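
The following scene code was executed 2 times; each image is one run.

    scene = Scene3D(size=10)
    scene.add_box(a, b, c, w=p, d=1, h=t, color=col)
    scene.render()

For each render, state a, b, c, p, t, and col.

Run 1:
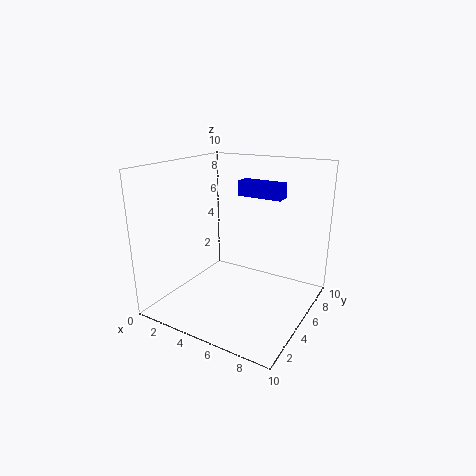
a = 5
b = 5
c = 8
p = 3
t = 1
col = 'blue'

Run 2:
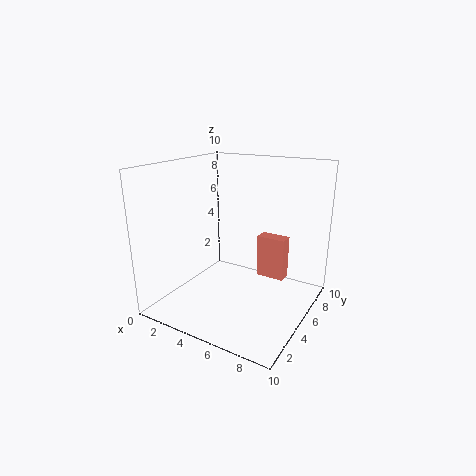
a = 6
b = 6
c = 2
p = 2
t = 3
col = 'salmon'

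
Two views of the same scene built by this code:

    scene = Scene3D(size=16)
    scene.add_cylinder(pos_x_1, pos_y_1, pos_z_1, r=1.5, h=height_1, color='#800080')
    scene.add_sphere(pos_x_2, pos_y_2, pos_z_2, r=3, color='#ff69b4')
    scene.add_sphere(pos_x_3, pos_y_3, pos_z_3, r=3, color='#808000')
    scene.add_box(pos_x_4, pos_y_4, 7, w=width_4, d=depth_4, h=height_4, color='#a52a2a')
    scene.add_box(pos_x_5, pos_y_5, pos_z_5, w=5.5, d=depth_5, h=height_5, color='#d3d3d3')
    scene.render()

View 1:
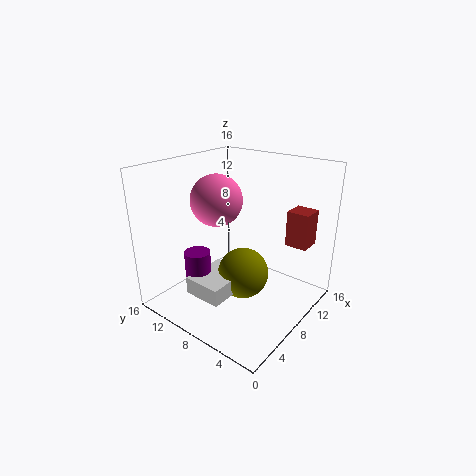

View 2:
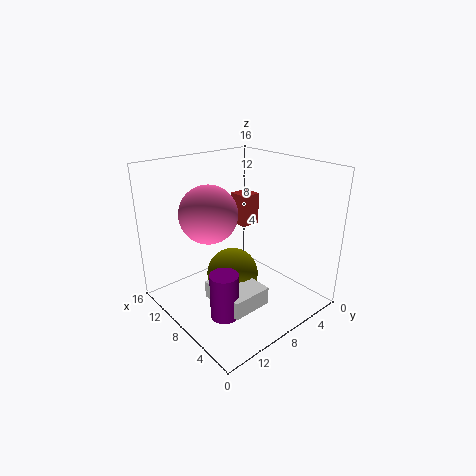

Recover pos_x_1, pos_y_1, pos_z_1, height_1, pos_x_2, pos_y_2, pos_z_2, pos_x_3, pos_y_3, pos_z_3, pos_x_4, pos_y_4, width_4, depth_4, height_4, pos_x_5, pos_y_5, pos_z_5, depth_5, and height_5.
pos_x_1 = 5.5
pos_y_1 = 12
pos_z_1 = 1
height_1 = 5
pos_x_2 = 8.5
pos_y_2 = 11.5
pos_z_2 = 11.5
pos_x_3 = 9
pos_y_3 = 8
pos_z_3 = 3
pos_x_4 = 11.5
pos_y_4 = 1.5
width_4 = 2.5
depth_4 = 2.5
height_4 = 4
pos_x_5 = 3.5
pos_y_5 = 7.5
pos_z_5 = 1.5
depth_5 = 4.5
height_5 = 2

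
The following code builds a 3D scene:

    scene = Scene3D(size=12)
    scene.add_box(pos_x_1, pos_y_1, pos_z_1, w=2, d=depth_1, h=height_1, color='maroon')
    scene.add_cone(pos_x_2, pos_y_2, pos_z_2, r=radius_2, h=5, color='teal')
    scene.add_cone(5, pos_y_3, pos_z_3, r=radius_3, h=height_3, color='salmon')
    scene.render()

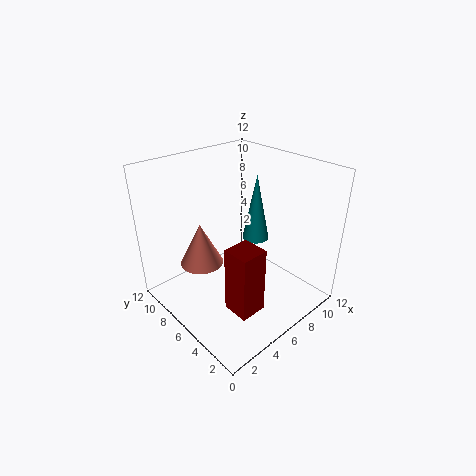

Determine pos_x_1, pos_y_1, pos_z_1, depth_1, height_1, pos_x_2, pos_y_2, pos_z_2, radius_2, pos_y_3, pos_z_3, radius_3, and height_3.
pos_x_1 = 2, pos_y_1 = 1, pos_z_1 = 3, depth_1 = 2, height_1 = 5, pos_x_2 = 6, pos_y_2 = 4, pos_z_2 = 7, radius_2 = 1, pos_y_3 = 10, pos_z_3 = 2, radius_3 = 2, height_3 = 4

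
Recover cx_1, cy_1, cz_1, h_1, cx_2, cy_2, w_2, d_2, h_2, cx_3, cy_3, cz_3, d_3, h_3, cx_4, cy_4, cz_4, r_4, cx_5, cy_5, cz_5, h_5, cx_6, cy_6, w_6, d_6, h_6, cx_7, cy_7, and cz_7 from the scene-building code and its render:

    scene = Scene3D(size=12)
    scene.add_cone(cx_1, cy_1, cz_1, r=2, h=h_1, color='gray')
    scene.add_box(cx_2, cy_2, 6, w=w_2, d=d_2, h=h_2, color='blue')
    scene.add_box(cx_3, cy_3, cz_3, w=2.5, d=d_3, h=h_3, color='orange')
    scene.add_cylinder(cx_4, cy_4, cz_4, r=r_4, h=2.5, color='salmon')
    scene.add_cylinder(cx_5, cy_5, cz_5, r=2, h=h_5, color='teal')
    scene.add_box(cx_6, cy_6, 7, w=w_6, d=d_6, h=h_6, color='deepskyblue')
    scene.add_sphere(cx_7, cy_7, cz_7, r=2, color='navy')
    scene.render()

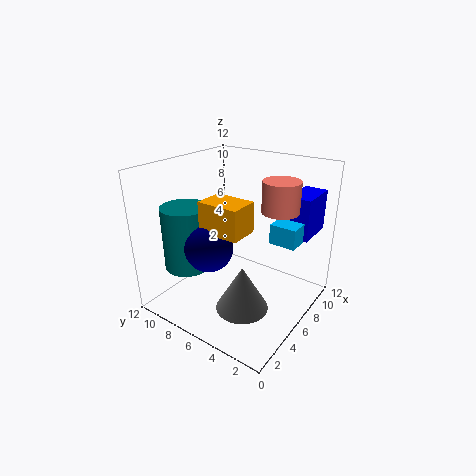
cx_1 = 3
cy_1 = 3.5
cz_1 = 2
h_1 = 3.5
cx_2 = 8.5
cy_2 = 1
w_2 = 3.5
d_2 = 2
h_2 = 3.5
cx_3 = 3.5
cy_3 = 4.5
cz_3 = 7
d_3 = 3.5
h_3 = 2.5
cx_4 = 7.5
cy_4 = 3
cz_4 = 8.5
r_4 = 1.5
cx_5 = 4
cy_5 = 10
cz_5 = 3
h_5 = 5.5
cx_6 = 5
cy_6 = 0.5
w_6 = 1.5
d_6 = 2
h_6 = 1.5
cx_7 = 4
cy_7 = 7.5
cz_7 = 5.5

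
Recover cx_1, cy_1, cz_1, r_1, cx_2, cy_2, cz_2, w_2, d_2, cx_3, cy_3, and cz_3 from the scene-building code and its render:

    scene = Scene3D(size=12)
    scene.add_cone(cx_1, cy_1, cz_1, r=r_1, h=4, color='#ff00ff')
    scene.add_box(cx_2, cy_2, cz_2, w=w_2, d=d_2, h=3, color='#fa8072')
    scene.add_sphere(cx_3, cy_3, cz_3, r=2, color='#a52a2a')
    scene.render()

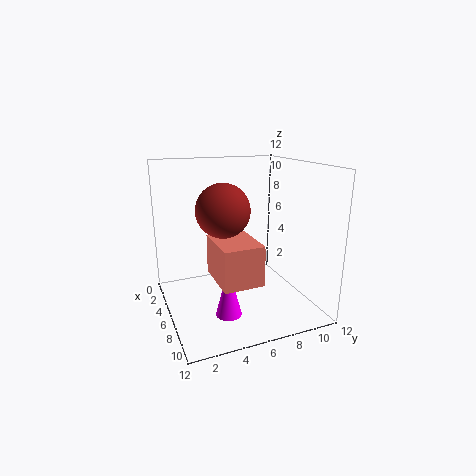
cx_1 = 9, cy_1 = 4, cz_1 = 1, r_1 = 1, cx_2 = 7, cy_2 = 3, cz_2 = 4, w_2 = 4, d_2 = 3, cx_3 = 8, cy_3 = 4, cz_3 = 9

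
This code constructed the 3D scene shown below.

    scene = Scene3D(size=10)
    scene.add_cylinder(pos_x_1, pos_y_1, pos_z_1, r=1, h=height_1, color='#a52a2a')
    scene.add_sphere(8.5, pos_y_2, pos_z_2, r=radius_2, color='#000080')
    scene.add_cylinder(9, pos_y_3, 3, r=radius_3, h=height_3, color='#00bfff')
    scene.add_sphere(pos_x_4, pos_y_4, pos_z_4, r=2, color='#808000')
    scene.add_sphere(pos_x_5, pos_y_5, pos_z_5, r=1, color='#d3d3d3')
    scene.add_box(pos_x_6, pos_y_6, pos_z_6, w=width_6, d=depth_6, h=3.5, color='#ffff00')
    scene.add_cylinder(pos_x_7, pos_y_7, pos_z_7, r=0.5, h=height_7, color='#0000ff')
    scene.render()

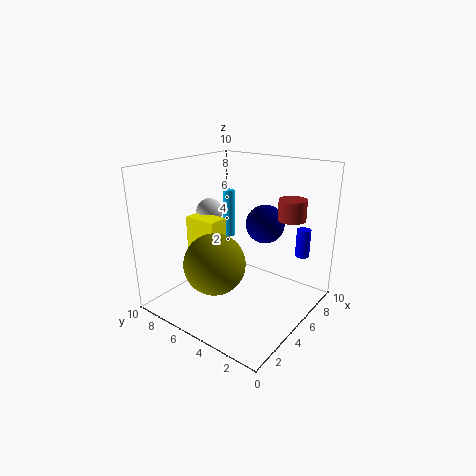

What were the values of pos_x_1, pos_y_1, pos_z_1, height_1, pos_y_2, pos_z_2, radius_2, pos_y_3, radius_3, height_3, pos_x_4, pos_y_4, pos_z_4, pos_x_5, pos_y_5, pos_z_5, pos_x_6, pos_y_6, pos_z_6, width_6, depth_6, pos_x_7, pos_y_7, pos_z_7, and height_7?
pos_x_1 = 8
pos_y_1 = 2.5
pos_z_1 = 6
height_1 = 1.5
pos_y_2 = 5
pos_z_2 = 5
radius_2 = 1.5
pos_y_3 = 9
radius_3 = 0.5
height_3 = 4
pos_x_4 = 2.5
pos_y_4 = 5
pos_z_4 = 4
pos_x_5 = 6
pos_y_5 = 8.5
pos_z_5 = 6
pos_x_6 = 4
pos_y_6 = 6.5
pos_z_6 = 2.5
width_6 = 1.5
depth_6 = 2.5
pos_x_7 = 8
pos_y_7 = 1.5
pos_z_7 = 3.5
height_7 = 2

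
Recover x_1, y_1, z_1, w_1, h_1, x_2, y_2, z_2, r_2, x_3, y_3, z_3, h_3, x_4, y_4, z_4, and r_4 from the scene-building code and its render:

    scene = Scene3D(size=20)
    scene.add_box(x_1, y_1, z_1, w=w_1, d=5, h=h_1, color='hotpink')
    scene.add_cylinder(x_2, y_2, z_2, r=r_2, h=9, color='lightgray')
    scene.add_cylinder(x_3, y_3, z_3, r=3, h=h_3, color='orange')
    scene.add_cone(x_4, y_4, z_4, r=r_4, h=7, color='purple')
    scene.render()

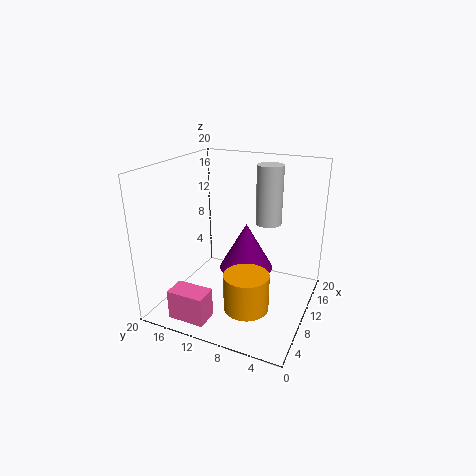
x_1 = 1; y_1 = 11; z_1 = 1; w_1 = 3; h_1 = 4; x_2 = 17; y_2 = 8; z_2 = 10; r_2 = 2; x_3 = 6; y_3 = 7; z_3 = 2; h_3 = 5; x_4 = 13; y_4 = 10; z_4 = 4; r_4 = 4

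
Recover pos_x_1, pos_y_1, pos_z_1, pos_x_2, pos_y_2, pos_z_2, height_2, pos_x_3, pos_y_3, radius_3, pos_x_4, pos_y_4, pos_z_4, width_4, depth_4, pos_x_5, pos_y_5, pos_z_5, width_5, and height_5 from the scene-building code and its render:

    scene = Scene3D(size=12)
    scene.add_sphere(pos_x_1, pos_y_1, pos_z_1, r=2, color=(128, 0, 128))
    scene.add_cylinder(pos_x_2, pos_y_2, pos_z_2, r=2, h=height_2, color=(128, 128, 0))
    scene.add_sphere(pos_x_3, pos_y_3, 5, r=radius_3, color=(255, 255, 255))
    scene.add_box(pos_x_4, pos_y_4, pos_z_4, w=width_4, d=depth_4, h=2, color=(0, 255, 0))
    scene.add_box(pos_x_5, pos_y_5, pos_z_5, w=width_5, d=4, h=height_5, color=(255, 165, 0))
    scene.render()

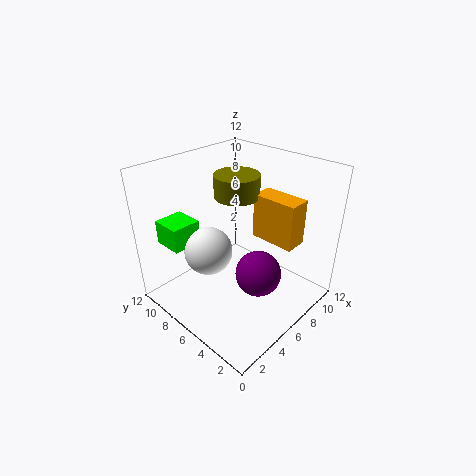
pos_x_1 = 7
pos_y_1 = 4.5
pos_z_1 = 2.5
pos_x_2 = 8
pos_y_2 = 8
pos_z_2 = 8.5
height_2 = 2
pos_x_3 = 4
pos_y_3 = 7.5
radius_3 = 2
pos_x_4 = 1.5
pos_y_4 = 8.5
pos_z_4 = 5.5
width_4 = 2.5
depth_4 = 2.5
pos_x_5 = 8.5
pos_y_5 = 2.5
pos_z_5 = 5
width_5 = 2
height_5 = 4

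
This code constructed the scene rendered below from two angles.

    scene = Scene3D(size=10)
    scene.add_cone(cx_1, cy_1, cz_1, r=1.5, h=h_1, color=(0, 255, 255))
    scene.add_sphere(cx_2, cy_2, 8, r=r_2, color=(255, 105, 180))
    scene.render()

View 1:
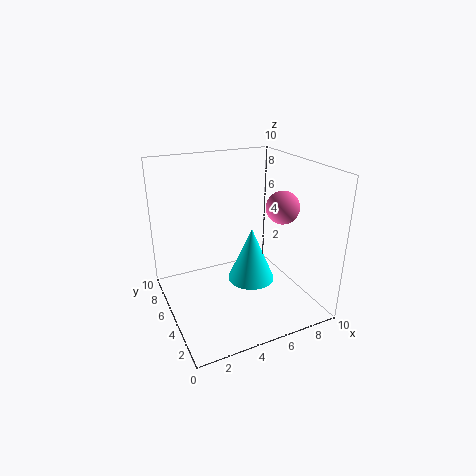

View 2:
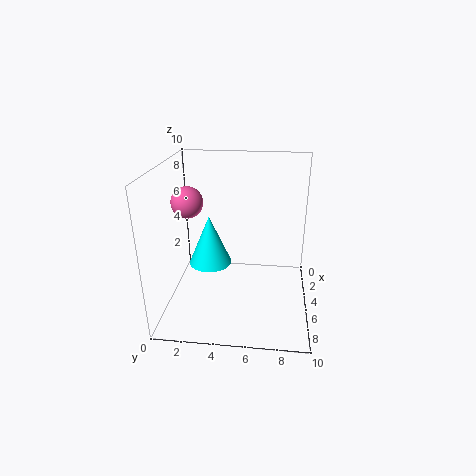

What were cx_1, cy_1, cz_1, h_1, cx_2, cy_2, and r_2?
cx_1 = 5
cy_1 = 3
cz_1 = 3
h_1 = 3.5
cx_2 = 6.5
cy_2 = 2
r_2 = 1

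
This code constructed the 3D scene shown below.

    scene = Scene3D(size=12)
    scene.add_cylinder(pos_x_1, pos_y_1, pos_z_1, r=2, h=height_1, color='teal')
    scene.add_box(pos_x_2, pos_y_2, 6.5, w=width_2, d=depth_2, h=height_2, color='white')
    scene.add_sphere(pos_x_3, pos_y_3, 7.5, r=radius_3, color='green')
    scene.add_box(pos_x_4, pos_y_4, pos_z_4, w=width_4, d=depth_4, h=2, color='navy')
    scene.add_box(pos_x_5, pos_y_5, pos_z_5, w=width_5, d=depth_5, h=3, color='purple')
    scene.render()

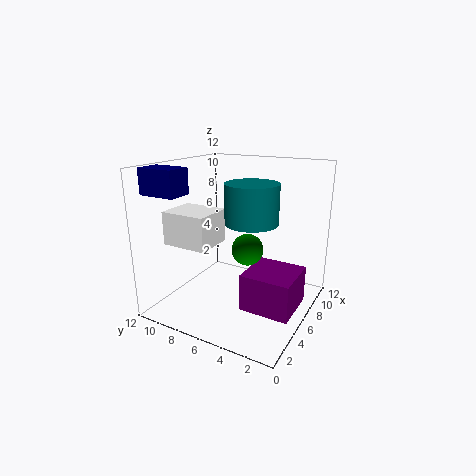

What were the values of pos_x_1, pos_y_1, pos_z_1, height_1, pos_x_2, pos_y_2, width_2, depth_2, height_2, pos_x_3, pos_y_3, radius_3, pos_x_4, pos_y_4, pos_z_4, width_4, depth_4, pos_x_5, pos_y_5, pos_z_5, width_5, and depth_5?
pos_x_1 = 4.5
pos_y_1 = 4
pos_z_1 = 8
height_1 = 3
pos_x_2 = 1
pos_y_2 = 6
width_2 = 3
depth_2 = 3.5
height_2 = 2.5
pos_x_3 = 1
pos_y_3 = 2.5
radius_3 = 1
pos_x_4 = 1
pos_y_4 = 8.5
pos_z_4 = 10
width_4 = 2
depth_4 = 3
pos_x_5 = 3.5
pos_y_5 = 0.5
pos_z_5 = 1
width_5 = 4
depth_5 = 4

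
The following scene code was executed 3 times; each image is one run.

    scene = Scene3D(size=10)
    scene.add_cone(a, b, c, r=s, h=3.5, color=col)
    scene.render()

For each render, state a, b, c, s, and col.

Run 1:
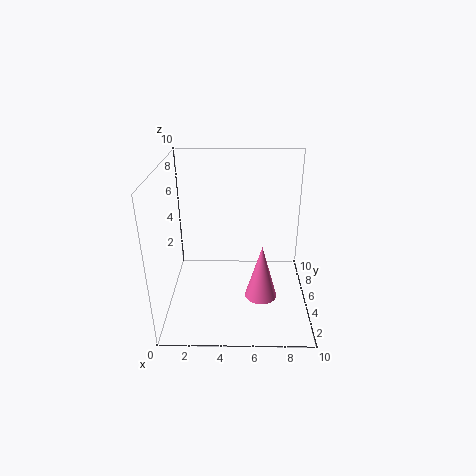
a = 6.5, b = 2, c = 2.5, s = 1, col = 'hotpink'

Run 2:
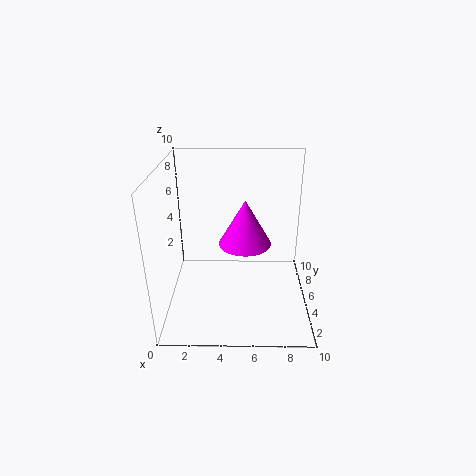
a = 5.5, b = 7, c = 3.5, s = 2, col = 'magenta'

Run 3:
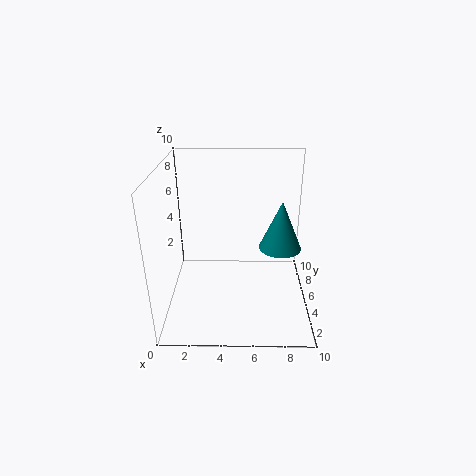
a = 8, b = 5.5, c = 4, s = 1.5, col = 'teal'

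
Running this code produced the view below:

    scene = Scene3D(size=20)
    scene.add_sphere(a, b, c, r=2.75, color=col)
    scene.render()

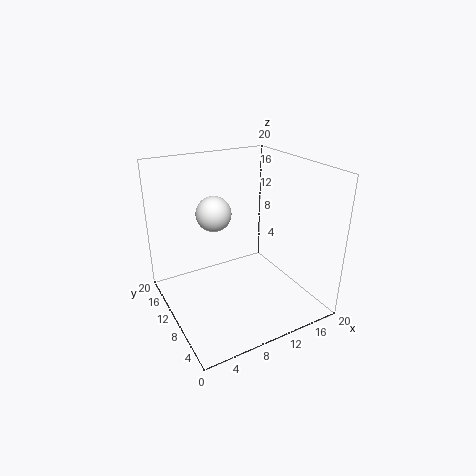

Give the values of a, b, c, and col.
a = 9.5; b = 16.75; c = 11.25; col = 'white'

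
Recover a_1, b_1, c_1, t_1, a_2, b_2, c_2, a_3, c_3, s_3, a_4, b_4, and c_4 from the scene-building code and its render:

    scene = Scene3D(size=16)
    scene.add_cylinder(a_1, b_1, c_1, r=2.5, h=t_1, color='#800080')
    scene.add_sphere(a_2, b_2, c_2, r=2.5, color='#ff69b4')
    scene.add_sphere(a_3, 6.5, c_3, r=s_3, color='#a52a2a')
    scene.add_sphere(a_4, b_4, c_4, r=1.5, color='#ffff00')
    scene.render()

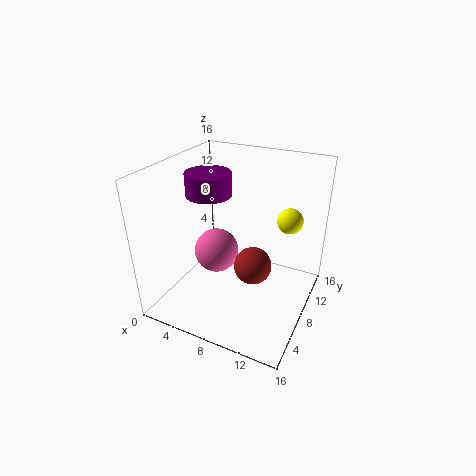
a_1 = 4.5; b_1 = 8; c_1 = 12.5; t_1 = 2.5; a_2 = 5.5; b_2 = 7.5; c_2 = 6; a_3 = 10.5; c_3 = 6; s_3 = 2; a_4 = 12.5; b_4 = 12.5; c_4 = 9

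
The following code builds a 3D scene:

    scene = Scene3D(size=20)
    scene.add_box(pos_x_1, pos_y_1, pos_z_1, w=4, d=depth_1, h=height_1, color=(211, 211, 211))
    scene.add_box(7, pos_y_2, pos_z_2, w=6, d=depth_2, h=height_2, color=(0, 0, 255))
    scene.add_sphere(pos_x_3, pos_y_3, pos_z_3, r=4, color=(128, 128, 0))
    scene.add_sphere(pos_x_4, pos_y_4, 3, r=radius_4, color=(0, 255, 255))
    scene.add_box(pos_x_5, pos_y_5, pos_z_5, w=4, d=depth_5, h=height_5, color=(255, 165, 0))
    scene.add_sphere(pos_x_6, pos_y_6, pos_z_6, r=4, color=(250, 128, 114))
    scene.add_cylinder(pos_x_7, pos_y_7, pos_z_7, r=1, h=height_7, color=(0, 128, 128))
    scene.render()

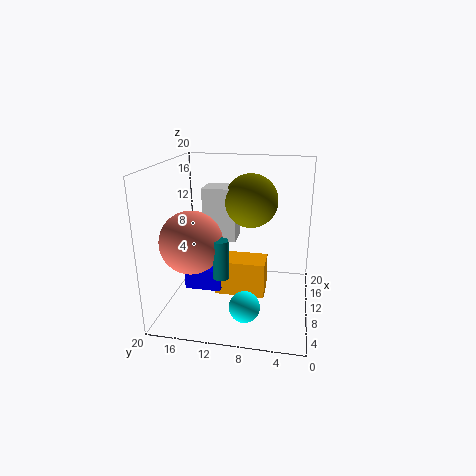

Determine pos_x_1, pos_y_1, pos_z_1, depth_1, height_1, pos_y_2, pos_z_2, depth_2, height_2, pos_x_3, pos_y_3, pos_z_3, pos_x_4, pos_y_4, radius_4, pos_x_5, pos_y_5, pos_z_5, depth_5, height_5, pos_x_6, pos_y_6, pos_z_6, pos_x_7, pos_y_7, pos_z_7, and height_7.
pos_x_1 = 13, pos_y_1 = 11, pos_z_1 = 8, depth_1 = 5, height_1 = 8, pos_y_2 = 12, pos_z_2 = 3, depth_2 = 5, height_2 = 3, pos_x_3 = 15, pos_y_3 = 9, pos_z_3 = 14, pos_x_4 = 4, pos_y_4 = 8, radius_4 = 2, pos_x_5 = 8, pos_y_5 = 6, pos_z_5 = 2, depth_5 = 7, height_5 = 5, pos_x_6 = 5, pos_y_6 = 15, pos_z_6 = 11, pos_x_7 = 4, pos_y_7 = 11, pos_z_7 = 7, height_7 = 5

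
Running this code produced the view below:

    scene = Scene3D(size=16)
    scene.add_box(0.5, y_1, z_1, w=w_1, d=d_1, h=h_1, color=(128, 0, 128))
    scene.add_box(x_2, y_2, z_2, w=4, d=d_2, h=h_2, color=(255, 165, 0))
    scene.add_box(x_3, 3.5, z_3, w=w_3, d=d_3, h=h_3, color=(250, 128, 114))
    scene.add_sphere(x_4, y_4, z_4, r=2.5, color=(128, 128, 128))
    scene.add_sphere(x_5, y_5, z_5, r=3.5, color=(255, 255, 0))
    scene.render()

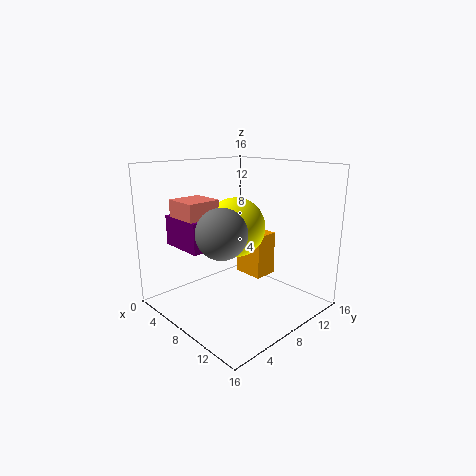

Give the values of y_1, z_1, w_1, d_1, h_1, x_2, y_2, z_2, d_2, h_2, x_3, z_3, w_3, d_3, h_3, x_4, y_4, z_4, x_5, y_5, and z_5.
y_1 = 3.5; z_1 = 6.5; w_1 = 5.5; d_1 = 5.5; h_1 = 3.5; x_2 = 3.5; y_2 = 12; z_2 = 1.5; d_2 = 3; h_2 = 5.5; x_3 = 1.5; z_3 = 8.5; w_3 = 4; d_3 = 4; h_3 = 3.5; x_4 = 10.5; y_4 = 3.5; z_4 = 10; x_5 = 6; y_5 = 9.5; z_5 = 8.5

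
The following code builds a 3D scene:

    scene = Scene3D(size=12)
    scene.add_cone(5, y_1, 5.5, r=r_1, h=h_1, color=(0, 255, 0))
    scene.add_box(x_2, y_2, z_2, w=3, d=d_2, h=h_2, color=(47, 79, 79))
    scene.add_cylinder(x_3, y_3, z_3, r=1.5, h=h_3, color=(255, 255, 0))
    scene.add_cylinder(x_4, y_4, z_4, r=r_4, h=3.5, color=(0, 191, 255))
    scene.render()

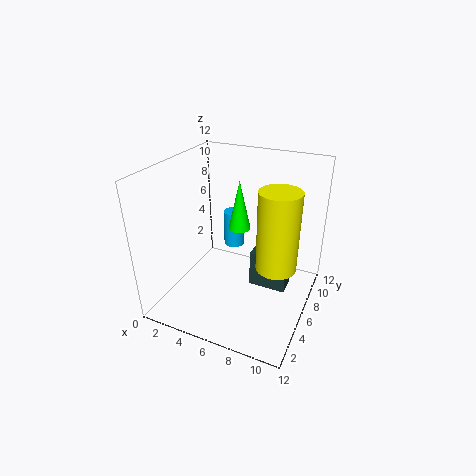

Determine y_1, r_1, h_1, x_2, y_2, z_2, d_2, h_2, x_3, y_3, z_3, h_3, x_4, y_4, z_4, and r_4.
y_1 = 8.5, r_1 = 1, h_1 = 4.5, x_2 = 7.5, y_2 = 5, z_2 = 2.5, d_2 = 1.5, h_2 = 3, x_3 = 10, y_3 = 4, z_3 = 5.5, h_3 = 6, x_4 = 3.5, y_4 = 10.5, z_4 = 2.5, r_4 = 1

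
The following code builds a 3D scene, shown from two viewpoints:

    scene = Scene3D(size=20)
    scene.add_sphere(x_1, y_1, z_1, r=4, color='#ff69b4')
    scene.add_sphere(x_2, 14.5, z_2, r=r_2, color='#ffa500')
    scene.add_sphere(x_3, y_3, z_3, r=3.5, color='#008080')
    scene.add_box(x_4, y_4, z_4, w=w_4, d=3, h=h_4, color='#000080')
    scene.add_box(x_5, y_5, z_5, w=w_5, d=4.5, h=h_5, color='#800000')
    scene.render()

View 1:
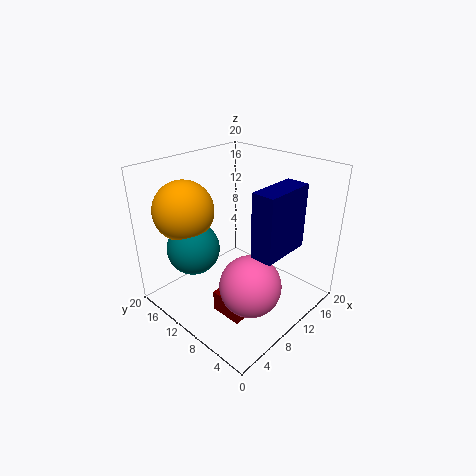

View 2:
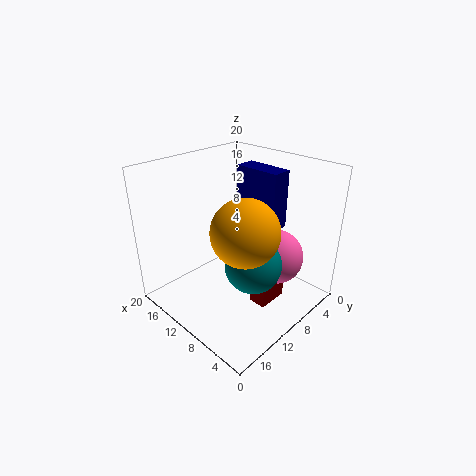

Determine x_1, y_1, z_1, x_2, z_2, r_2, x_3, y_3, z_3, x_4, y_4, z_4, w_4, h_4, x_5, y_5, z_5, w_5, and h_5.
x_1 = 7
y_1 = 5
z_1 = 6
x_2 = 4.5
z_2 = 14.5
r_2 = 4
x_3 = 4.5
y_3 = 13
z_3 = 9.5
x_4 = 7.5
y_4 = 2.5
z_4 = 10
w_4 = 7
h_4 = 8.5
x_5 = 5
y_5 = 5.5
z_5 = 0.5
w_5 = 2.5
h_5 = 3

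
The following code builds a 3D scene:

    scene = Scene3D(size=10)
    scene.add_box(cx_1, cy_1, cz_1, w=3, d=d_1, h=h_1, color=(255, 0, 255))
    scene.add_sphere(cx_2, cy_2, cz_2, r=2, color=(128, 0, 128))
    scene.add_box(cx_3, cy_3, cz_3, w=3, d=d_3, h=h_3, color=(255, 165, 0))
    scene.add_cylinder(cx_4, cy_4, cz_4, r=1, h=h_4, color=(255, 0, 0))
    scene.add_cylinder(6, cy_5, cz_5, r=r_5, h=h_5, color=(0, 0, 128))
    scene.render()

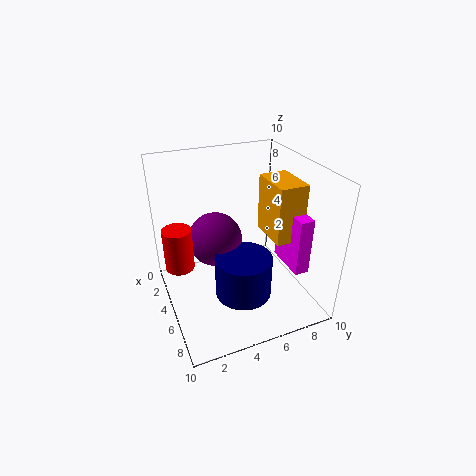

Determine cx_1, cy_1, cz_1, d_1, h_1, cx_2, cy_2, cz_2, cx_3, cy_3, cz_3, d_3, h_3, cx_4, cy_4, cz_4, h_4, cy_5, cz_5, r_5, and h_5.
cx_1 = 5; cy_1 = 8; cz_1 = 3; d_1 = 1; h_1 = 4; cx_2 = 3; cy_2 = 4; cz_2 = 4; cx_3 = 4; cy_3 = 7; cz_3 = 5; d_3 = 2; h_3 = 4; cx_4 = 4; cy_4 = 1; cz_4 = 3; h_4 = 3; cy_5 = 5; cz_5 = 1; r_5 = 2; h_5 = 3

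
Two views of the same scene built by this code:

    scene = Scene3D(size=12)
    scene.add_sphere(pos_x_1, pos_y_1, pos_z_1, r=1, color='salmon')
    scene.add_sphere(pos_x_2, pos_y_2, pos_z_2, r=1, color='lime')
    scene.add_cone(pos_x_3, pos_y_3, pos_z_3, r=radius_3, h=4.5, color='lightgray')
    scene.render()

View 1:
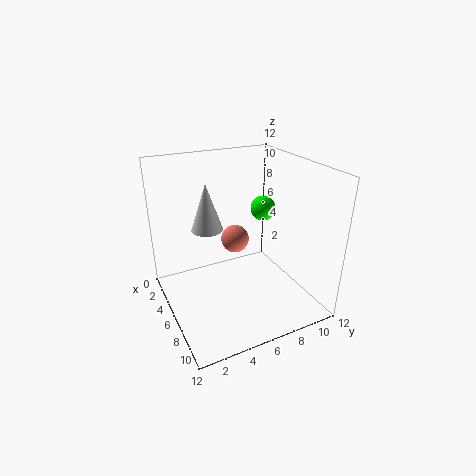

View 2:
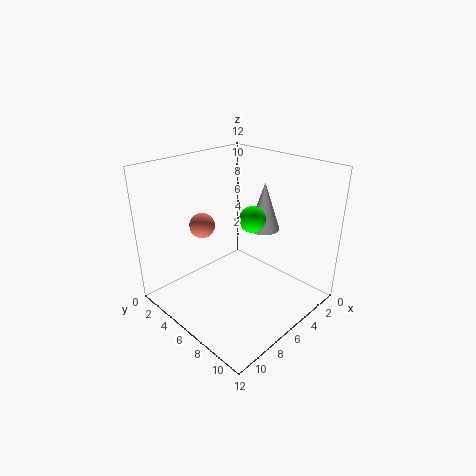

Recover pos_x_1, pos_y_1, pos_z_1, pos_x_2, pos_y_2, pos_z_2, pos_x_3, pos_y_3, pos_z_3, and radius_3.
pos_x_1 = 8.5, pos_y_1 = 4.5, pos_z_1 = 7.5, pos_x_2 = 6.5, pos_y_2 = 8, pos_z_2 = 8.5, pos_x_3 = 1.5, pos_y_3 = 5, pos_z_3 = 5, radius_3 = 1.5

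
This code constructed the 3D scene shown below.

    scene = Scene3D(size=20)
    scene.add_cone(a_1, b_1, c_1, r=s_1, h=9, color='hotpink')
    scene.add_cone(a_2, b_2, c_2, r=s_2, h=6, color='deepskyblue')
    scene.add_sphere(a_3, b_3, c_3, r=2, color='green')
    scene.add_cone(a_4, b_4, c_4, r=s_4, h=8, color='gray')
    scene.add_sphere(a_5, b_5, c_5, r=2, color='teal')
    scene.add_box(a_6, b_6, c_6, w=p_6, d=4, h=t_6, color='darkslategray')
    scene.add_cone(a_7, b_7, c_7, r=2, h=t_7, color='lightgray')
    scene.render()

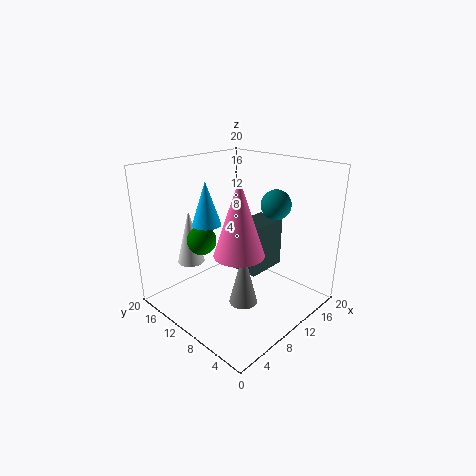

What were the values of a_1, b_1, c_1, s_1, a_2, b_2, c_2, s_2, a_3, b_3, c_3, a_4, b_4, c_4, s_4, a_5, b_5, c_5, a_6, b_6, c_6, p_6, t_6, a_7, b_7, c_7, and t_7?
a_1 = 5; b_1 = 5; c_1 = 11; s_1 = 3; a_2 = 7; b_2 = 13; c_2 = 12; s_2 = 2; a_3 = 6; b_3 = 13; c_3 = 10; a_4 = 9; b_4 = 8; c_4 = 1; s_4 = 2; a_5 = 13; b_5 = 6; c_5 = 15; a_6 = 10; b_6 = 7; c_6 = 5; p_6 = 6; t_6 = 7; a_7 = 7; b_7 = 17; c_7 = 5; t_7 = 8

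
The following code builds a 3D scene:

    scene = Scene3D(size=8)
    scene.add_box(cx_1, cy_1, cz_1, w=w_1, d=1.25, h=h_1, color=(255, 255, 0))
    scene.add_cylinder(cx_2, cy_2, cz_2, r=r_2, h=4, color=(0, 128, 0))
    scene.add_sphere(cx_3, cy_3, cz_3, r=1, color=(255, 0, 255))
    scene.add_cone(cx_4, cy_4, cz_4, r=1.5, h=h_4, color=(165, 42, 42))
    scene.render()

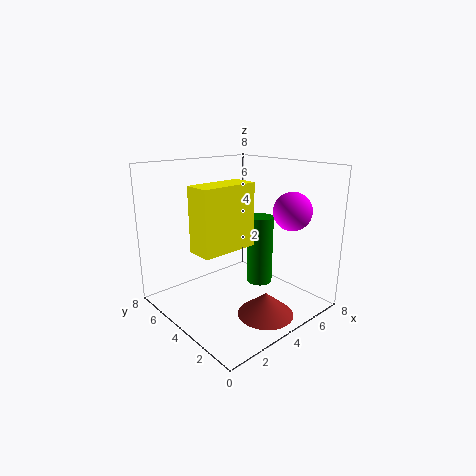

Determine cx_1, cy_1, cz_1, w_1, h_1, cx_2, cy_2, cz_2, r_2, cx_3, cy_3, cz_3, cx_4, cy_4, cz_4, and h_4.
cx_1 = 0.25; cy_1 = 1.75; cz_1 = 4.5; w_1 = 2.75; h_1 = 3; cx_2 = 5.5; cy_2 = 3.75; cz_2 = 1; r_2 = 0.75; cx_3 = 5.5; cy_3 = 1.5; cz_3 = 5.75; cx_4 = 4; cy_4 = 1.75; cz_4 = 0.25; h_4 = 1.25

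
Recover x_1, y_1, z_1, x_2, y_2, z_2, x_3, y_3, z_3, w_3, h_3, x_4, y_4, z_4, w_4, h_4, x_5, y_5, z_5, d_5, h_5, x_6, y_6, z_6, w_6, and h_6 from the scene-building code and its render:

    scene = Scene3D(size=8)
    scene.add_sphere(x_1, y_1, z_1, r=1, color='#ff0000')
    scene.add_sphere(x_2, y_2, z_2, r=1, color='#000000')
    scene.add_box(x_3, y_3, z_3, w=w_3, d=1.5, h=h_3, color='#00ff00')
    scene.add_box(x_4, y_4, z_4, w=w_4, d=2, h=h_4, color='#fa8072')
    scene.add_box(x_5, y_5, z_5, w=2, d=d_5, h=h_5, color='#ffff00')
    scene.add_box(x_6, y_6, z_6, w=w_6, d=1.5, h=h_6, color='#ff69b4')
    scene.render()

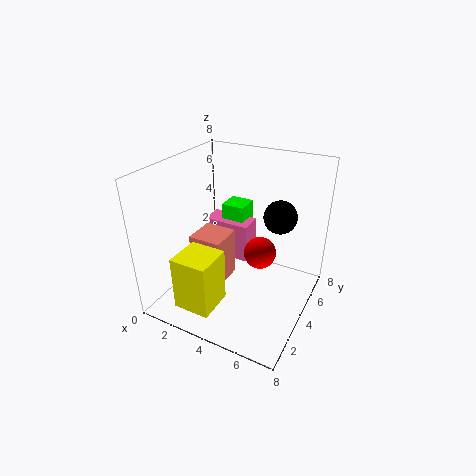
x_1 = 4.5, y_1 = 6, z_1 = 2, x_2 = 5.5, y_2 = 6.5, z_2 = 4.5, x_3 = 1.5, y_3 = 6.5, z_3 = 3, w_3 = 1.5, h_3 = 1.5, x_4 = 1, y_4 = 3.5, z_4 = 0.5, w_4 = 2, h_4 = 3, x_5 = 2, y_5 = 0.5, z_5 = 1, d_5 = 2, h_5 = 3, x_6 = 0.5, y_6 = 6, z_6 = 1, w_6 = 3, h_6 = 2.5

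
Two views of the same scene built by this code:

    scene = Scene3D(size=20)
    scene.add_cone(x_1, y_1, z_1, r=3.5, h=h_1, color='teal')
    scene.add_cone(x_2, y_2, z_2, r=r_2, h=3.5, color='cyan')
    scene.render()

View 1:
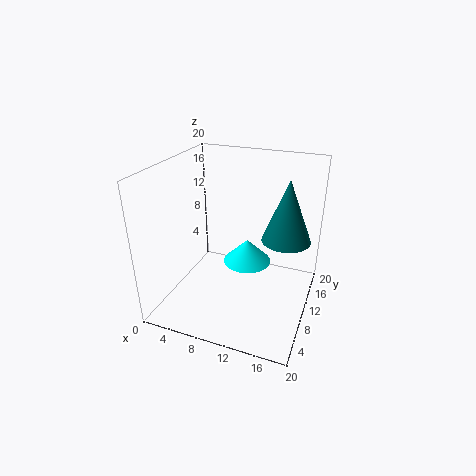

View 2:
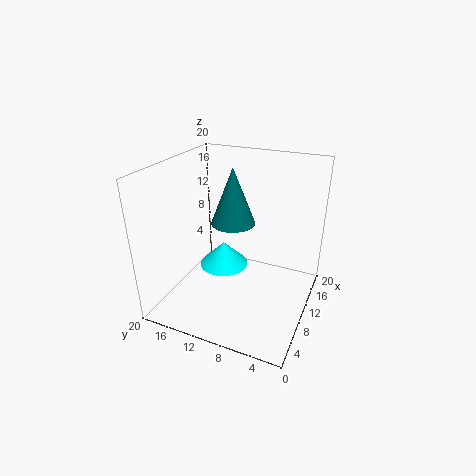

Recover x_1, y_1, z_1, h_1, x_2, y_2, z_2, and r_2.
x_1 = 16
y_1 = 13.5
z_1 = 9
h_1 = 9
x_2 = 10.5
y_2 = 12.5
z_2 = 5
r_2 = 3.5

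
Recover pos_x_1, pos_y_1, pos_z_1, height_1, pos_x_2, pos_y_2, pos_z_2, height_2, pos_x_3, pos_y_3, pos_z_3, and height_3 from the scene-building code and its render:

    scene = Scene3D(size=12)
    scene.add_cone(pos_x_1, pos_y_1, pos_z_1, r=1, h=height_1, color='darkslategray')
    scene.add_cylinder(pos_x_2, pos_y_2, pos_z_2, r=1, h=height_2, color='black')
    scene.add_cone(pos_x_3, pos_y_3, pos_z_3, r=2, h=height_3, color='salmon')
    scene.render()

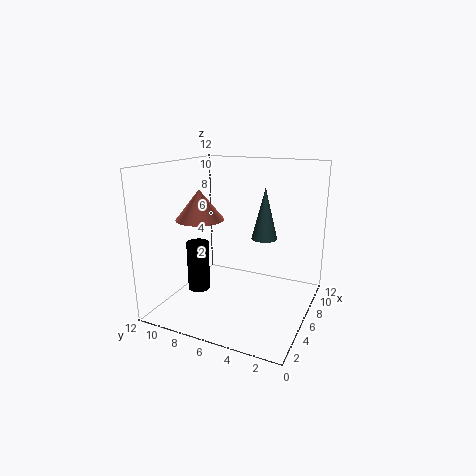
pos_x_1 = 5.5, pos_y_1 = 3.5, pos_z_1 = 6.5, height_1 = 4, pos_x_2 = 6, pos_y_2 = 10, pos_z_2 = 0.5, height_2 = 4.5, pos_x_3 = 5, pos_y_3 = 9, pos_z_3 = 7.5, height_3 = 2.5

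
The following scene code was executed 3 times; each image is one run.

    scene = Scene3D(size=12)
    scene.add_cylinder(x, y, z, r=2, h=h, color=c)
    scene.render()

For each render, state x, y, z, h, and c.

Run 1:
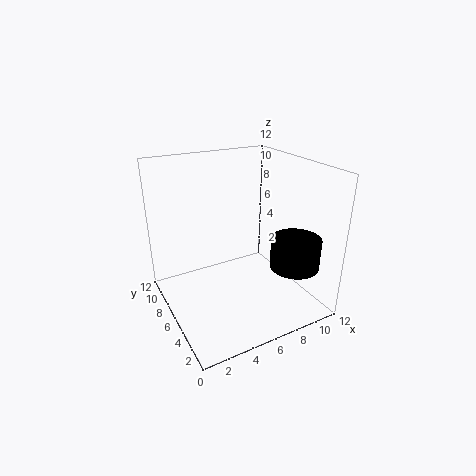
x = 9.5; y = 2.75; z = 4; h = 2.5; c = 'black'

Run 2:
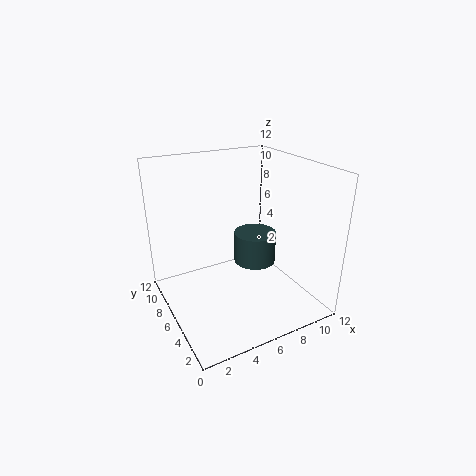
x = 9.25; y = 8.5; z = 1.75; h = 3; c = 'darkslategray'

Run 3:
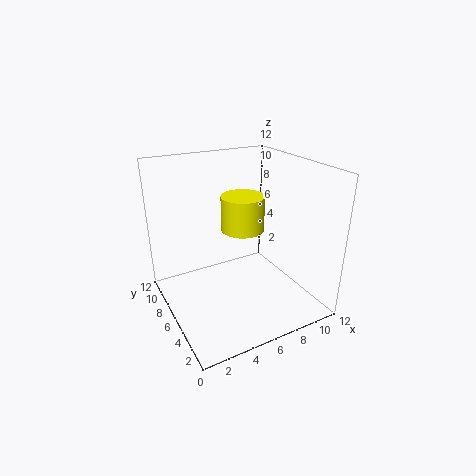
x = 8; y = 8.75; z = 5.25; h = 3.25; c = 'yellow'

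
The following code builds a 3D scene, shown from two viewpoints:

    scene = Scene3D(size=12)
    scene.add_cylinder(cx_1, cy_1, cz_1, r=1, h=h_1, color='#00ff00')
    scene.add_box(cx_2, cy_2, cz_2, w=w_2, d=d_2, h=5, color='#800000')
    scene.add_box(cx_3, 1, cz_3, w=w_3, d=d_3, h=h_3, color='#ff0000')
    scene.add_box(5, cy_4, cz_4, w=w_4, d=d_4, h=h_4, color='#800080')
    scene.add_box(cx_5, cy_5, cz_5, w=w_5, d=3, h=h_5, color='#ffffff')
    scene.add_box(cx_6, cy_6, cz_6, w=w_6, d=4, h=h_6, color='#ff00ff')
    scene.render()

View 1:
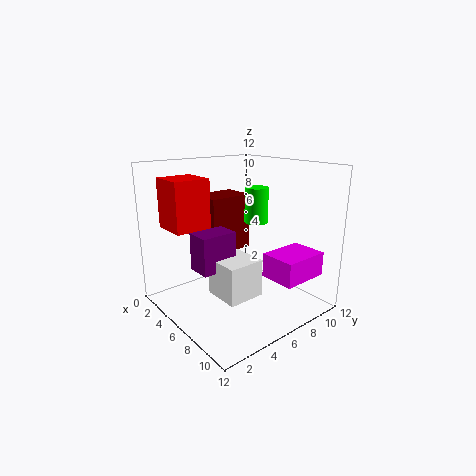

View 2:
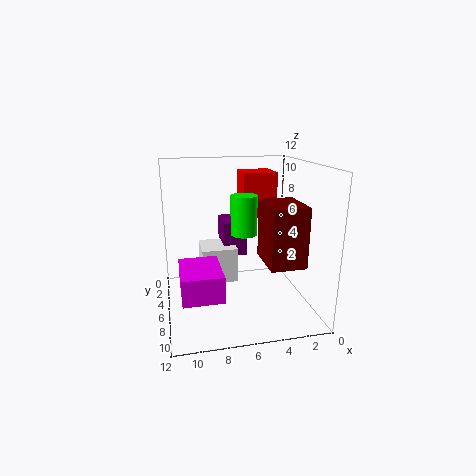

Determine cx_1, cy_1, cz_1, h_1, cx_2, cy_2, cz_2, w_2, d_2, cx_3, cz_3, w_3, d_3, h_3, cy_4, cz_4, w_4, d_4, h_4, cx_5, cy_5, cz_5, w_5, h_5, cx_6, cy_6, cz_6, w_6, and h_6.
cx_1 = 6, cy_1 = 8, cz_1 = 7, h_1 = 3, cx_2 = 1, cy_2 = 5, cz_2 = 4, w_2 = 3, d_2 = 4, cx_3 = 2, cz_3 = 7, w_3 = 3, d_3 = 3, h_3 = 4, cy_4 = 2, cz_4 = 4, w_4 = 2, d_4 = 3, h_4 = 3, cx_5 = 6, cy_5 = 3, cz_5 = 2, w_5 = 3, h_5 = 3, cx_6 = 8, cy_6 = 7, cz_6 = 3, w_6 = 3, h_6 = 2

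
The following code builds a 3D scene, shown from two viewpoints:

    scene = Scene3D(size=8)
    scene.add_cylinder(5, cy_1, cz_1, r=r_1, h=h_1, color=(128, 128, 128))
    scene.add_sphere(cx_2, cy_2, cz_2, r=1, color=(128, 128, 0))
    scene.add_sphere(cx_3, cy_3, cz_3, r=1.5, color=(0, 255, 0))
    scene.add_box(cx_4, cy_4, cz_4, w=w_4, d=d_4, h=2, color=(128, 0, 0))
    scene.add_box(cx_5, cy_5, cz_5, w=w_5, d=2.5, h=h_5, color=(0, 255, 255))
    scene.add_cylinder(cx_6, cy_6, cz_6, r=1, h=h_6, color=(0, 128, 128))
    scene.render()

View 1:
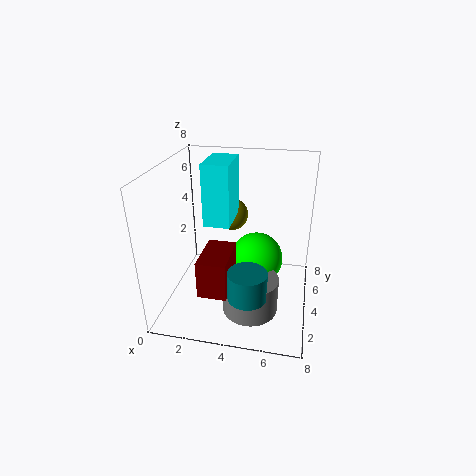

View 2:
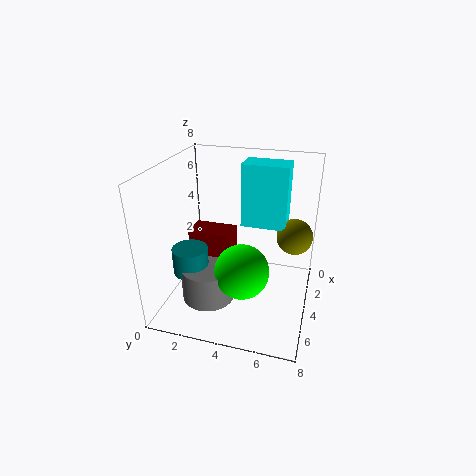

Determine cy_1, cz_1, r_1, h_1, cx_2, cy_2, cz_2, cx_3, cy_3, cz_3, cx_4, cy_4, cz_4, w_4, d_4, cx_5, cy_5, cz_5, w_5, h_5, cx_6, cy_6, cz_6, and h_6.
cy_1 = 2.5
cz_1 = 0.5
r_1 = 1.5
h_1 = 2
cx_2 = 3
cy_2 = 7
cz_2 = 4
cx_3 = 5
cy_3 = 4.5
cz_3 = 2.5
cx_4 = 2.5
cy_4 = 1
cz_4 = 2
w_4 = 1.5
d_4 = 2.5
cx_5 = 2
cy_5 = 4
cz_5 = 4.5
w_5 = 1.5
h_5 = 3.5
cx_6 = 5
cy_6 = 1.5
cz_6 = 2
h_6 = 1.5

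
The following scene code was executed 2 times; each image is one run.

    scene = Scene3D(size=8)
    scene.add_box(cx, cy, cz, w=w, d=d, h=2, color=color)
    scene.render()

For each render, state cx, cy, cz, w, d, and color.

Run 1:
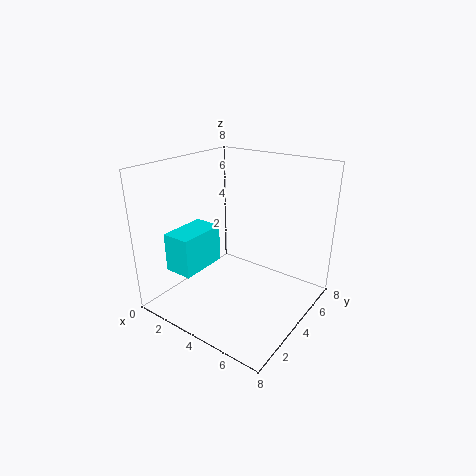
cx = 2, cy = 0.5, cz = 3, w = 1.5, d = 2.5, color = 'cyan'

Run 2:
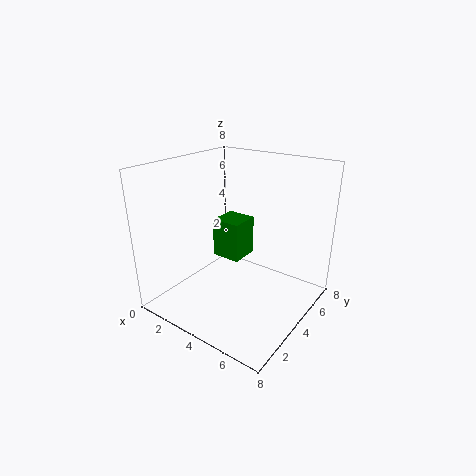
cx = 3.5, cy = 2.5, cz = 3.5, w = 1.5, d = 1.5, color = 'green'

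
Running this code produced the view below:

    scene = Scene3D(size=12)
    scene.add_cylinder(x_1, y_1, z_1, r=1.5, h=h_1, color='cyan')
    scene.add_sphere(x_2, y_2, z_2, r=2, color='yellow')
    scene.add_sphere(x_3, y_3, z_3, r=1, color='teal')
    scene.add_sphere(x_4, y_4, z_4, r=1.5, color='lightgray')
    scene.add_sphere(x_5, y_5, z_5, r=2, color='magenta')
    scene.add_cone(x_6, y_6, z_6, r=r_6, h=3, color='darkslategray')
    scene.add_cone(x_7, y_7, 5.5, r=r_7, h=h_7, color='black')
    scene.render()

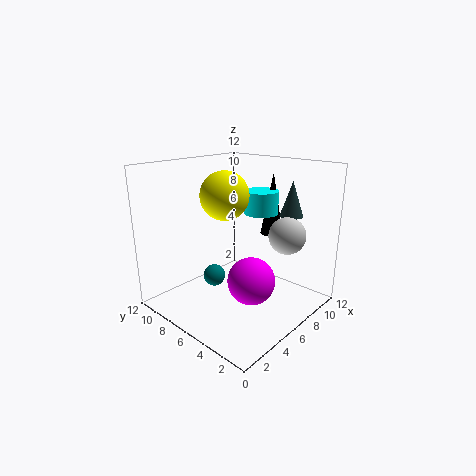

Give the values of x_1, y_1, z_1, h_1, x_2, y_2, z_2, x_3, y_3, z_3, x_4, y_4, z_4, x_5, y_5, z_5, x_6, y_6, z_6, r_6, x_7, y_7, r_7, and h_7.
x_1 = 9, y_1 = 6, z_1 = 7.5, h_1 = 2, x_2 = 5.5, y_2 = 7, z_2 = 9.5, x_3 = 6, y_3 = 9, z_3 = 1.5, x_4 = 8, y_4 = 2.5, z_4 = 6.5, x_5 = 6, y_5 = 4.5, z_5 = 2.5, x_6 = 10, y_6 = 3.5, z_6 = 7.5, r_6 = 1, x_7 = 10, y_7 = 5.5, r_7 = 1, h_7 = 5.5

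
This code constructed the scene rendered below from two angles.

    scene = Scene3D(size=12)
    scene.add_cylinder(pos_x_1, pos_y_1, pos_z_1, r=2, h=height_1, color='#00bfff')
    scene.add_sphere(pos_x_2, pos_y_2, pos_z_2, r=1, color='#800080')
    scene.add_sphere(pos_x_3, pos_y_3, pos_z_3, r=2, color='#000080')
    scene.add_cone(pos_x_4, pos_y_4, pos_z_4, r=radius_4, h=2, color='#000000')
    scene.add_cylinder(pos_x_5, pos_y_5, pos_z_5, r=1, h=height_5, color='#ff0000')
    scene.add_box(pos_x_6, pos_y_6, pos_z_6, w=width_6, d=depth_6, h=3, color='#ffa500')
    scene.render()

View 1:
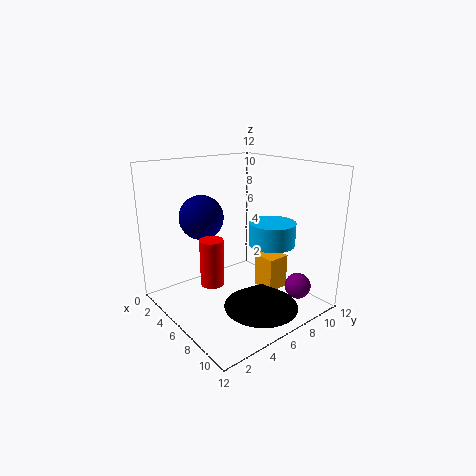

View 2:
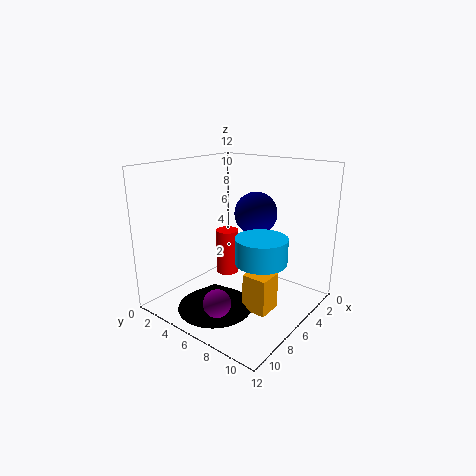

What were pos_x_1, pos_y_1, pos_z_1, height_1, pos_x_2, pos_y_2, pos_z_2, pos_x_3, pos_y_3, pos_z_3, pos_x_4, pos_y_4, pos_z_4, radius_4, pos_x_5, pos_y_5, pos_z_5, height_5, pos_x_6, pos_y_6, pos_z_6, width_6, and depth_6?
pos_x_1 = 7; pos_y_1 = 9; pos_z_1 = 5; height_1 = 2; pos_x_2 = 11; pos_y_2 = 8; pos_z_2 = 3; pos_x_3 = 2; pos_y_3 = 5; pos_z_3 = 7; pos_x_4 = 9; pos_y_4 = 6; pos_z_4 = 1; radius_4 = 3; pos_x_5 = 5; pos_y_5 = 4; pos_z_5 = 2; height_5 = 4; pos_x_6 = 6; pos_y_6 = 8; pos_z_6 = 1; width_6 = 2; depth_6 = 2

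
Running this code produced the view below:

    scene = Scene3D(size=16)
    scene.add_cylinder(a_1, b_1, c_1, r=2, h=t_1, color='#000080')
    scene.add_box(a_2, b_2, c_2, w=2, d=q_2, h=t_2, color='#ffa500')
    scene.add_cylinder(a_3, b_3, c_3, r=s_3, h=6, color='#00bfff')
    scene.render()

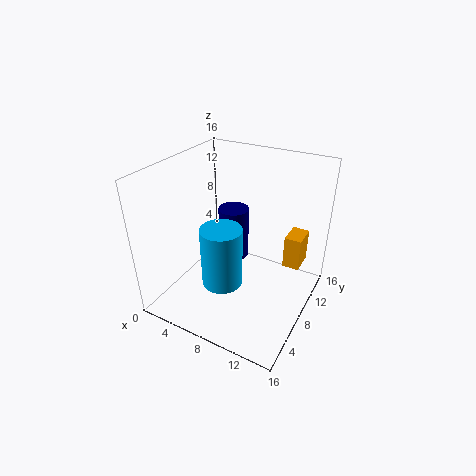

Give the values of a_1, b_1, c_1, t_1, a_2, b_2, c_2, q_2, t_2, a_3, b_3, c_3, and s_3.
a_1 = 4, b_1 = 14, c_1 = 1, t_1 = 7, a_2 = 12, b_2 = 12, c_2 = 3, q_2 = 3, t_2 = 4, a_3 = 9, b_3 = 3, c_3 = 6, s_3 = 2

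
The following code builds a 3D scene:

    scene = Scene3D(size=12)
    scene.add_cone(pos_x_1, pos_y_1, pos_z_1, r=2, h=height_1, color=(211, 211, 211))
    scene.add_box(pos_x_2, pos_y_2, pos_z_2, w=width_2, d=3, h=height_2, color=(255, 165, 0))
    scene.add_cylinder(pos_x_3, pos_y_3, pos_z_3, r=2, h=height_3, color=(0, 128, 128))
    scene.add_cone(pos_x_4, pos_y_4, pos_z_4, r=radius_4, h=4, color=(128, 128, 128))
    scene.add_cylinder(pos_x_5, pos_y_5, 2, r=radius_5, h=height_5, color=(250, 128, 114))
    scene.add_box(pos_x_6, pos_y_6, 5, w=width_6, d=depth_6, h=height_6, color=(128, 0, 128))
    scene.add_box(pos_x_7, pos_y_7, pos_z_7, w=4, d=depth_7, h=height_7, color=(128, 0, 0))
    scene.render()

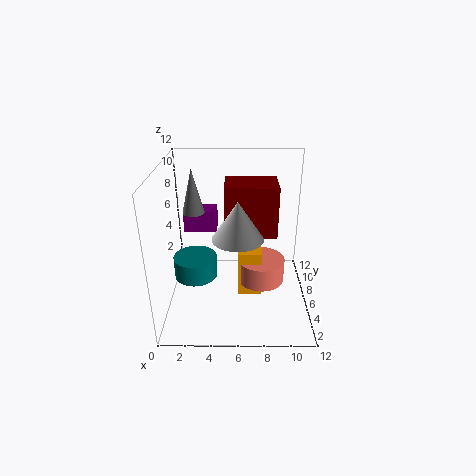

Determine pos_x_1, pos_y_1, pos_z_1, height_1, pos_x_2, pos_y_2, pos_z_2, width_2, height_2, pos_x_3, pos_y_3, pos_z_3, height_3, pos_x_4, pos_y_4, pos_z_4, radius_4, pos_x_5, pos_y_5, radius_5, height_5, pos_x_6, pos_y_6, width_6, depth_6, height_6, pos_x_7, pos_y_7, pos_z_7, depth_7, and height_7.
pos_x_1 = 6, pos_y_1 = 4, pos_z_1 = 7, height_1 = 3, pos_x_2 = 6, pos_y_2 = 5, pos_z_2 = 1, width_2 = 2, height_2 = 4, pos_x_3 = 2, pos_y_3 = 8, pos_z_3 = 1, height_3 = 2, pos_x_4 = 2, pos_y_4 = 9, pos_z_4 = 7, radius_4 = 1, pos_x_5 = 8, pos_y_5 = 6, radius_5 = 2, height_5 = 2, pos_x_6 = 1, pos_y_6 = 9, width_6 = 3, depth_6 = 2, height_6 = 2, pos_x_7 = 5, pos_y_7 = 4, pos_z_7 = 7, depth_7 = 3, height_7 = 4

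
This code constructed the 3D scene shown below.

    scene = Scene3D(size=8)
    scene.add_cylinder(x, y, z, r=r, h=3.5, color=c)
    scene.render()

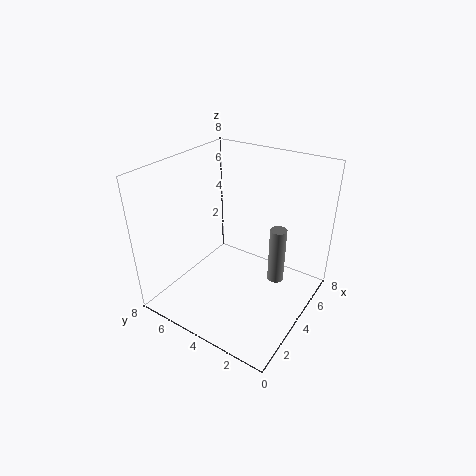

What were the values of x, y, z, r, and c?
x = 6, y = 2.5, z = 0.5, r = 0.5, c = 'gray'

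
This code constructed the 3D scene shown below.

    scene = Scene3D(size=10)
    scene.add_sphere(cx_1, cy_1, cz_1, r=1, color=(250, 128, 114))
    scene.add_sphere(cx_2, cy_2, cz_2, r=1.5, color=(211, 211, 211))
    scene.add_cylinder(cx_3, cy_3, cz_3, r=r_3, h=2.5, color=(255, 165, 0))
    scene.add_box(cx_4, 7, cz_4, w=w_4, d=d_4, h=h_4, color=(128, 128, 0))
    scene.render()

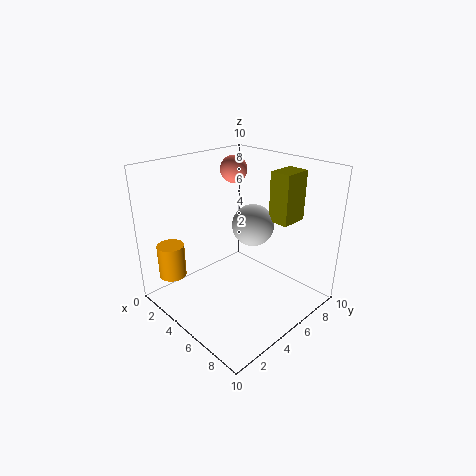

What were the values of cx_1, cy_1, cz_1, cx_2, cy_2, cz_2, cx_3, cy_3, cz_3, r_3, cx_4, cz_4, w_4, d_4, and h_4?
cx_1 = 2.5
cy_1 = 7
cz_1 = 9
cx_2 = 5
cy_2 = 6.5
cz_2 = 5.5
cx_3 = 1
cy_3 = 2
cz_3 = 1.5
r_3 = 1
cx_4 = 6
cz_4 = 6
w_4 = 1.5
d_4 = 2
h_4 = 3.5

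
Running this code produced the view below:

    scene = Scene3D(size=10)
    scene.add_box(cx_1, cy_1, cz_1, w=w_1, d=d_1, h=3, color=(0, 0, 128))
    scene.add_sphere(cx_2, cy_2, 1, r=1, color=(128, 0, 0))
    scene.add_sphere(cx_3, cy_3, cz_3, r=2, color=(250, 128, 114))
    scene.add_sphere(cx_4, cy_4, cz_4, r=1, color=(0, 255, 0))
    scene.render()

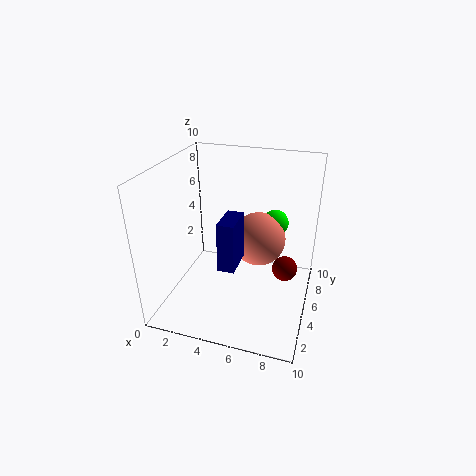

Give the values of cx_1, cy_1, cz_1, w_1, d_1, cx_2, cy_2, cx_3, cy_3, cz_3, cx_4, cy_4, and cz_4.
cx_1 = 5; cy_1 = 1; cz_1 = 5; w_1 = 1; d_1 = 2; cx_2 = 8; cy_2 = 8; cx_3 = 6; cy_3 = 7; cz_3 = 4; cx_4 = 7; cy_4 = 8; cz_4 = 5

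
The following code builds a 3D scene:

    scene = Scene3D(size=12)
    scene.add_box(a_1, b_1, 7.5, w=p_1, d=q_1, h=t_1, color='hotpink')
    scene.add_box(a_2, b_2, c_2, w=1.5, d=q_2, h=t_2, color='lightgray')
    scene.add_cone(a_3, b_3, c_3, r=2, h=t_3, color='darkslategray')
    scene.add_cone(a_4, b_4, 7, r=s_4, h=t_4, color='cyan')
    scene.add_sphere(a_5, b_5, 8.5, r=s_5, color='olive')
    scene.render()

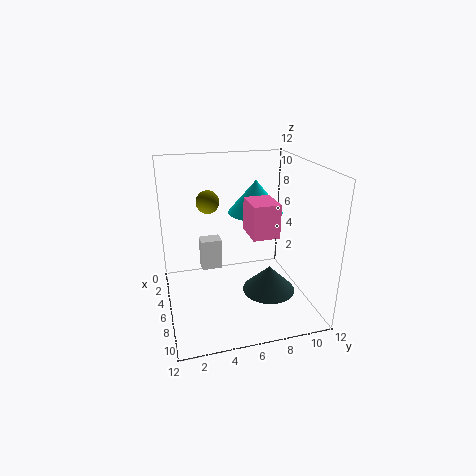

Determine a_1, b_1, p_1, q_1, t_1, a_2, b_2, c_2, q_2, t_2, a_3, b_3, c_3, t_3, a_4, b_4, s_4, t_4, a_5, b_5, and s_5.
a_1 = 7.5, b_1 = 6, p_1 = 2.5, q_1 = 2, t_1 = 2.5, a_2 = 0.5, b_2 = 3.5, c_2 = 1, q_2 = 2, t_2 = 3, a_3 = 9.5, b_3 = 7.5, c_3 = 3, t_3 = 2, a_4 = 3, b_4 = 8.5, s_4 = 2.5, t_4 = 3, a_5 = 3.5, b_5 = 4, s_5 = 1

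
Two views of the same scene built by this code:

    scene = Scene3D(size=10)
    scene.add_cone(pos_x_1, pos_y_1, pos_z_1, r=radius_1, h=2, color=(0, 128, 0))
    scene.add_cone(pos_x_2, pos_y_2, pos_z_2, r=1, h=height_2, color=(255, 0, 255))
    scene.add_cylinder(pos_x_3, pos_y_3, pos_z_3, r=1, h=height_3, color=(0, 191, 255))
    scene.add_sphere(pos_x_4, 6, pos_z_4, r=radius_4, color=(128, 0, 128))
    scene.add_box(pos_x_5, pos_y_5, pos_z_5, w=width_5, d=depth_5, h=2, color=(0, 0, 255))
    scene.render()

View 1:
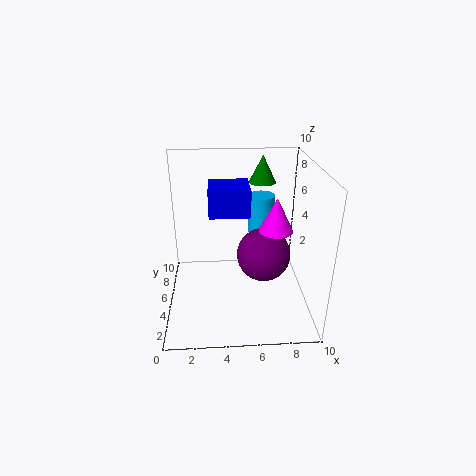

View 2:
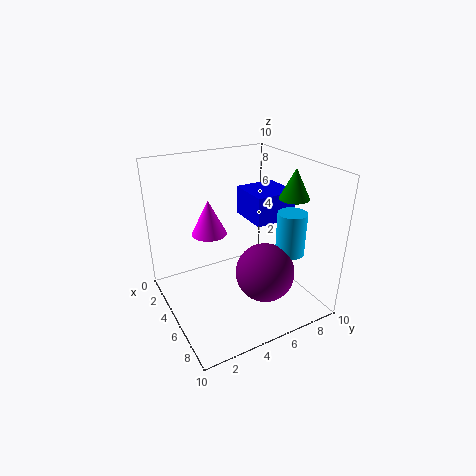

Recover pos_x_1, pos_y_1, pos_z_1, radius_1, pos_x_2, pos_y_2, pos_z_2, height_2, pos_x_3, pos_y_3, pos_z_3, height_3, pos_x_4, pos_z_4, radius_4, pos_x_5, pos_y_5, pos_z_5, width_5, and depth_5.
pos_x_1 = 7, pos_y_1 = 8, pos_z_1 = 8, radius_1 = 1, pos_x_2 = 7, pos_y_2 = 2, pos_z_2 = 7, height_2 = 2, pos_x_3 = 7, pos_y_3 = 8, pos_z_3 = 4, height_3 = 3, pos_x_4 = 7, pos_z_4 = 3, radius_4 = 2, pos_x_5 = 3, pos_y_5 = 6, pos_z_5 = 6, width_5 = 3, depth_5 = 3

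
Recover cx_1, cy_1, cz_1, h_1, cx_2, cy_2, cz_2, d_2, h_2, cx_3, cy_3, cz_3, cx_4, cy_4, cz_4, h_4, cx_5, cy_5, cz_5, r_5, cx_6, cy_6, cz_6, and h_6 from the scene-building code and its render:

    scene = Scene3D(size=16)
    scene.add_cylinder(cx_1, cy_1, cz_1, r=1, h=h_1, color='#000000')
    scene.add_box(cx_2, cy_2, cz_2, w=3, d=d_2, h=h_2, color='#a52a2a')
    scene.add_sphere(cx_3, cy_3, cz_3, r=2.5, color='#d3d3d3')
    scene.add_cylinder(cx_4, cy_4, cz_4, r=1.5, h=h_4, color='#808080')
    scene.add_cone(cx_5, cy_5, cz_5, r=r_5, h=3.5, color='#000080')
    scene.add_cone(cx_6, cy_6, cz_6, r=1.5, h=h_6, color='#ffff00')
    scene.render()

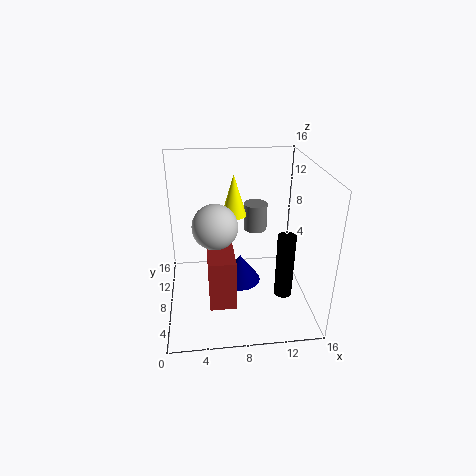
cx_1 = 13, cy_1 = 6, cz_1 = 1.5, h_1 = 7.5, cx_2 = 4.5, cy_2 = 5, cz_2 = 0.5, d_2 = 5.5, h_2 = 6, cx_3 = 5.5, cy_3 = 8, cz_3 = 9.5, cx_4 = 11, cy_4 = 14, cz_4 = 6, h_4 = 3.5, cx_5 = 8.5, cy_5 = 10, cz_5 = 1, r_5 = 2.5, cx_6 = 8, cy_6 = 12, cz_6 = 9, h_6 = 5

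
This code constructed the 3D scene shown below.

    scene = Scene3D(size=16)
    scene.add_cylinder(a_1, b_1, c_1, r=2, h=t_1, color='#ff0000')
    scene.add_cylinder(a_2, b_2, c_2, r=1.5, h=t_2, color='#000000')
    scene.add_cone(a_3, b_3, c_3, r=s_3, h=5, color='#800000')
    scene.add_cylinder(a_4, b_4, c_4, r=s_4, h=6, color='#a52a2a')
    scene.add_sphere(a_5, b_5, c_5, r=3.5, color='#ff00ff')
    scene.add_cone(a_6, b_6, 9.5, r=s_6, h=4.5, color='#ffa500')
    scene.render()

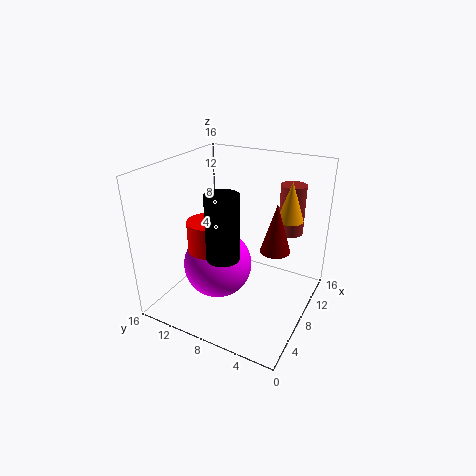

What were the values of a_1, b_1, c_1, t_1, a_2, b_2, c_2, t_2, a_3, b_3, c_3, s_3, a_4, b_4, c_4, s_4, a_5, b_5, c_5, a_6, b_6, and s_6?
a_1 = 3, b_1 = 8.5, c_1 = 9, t_1 = 3, a_2 = 1.5, b_2 = 6, c_2 = 9.5, t_2 = 6, a_3 = 6.5, b_3 = 3, c_3 = 8.5, s_3 = 1.5, a_4 = 14, b_4 = 4, c_4 = 7, s_4 = 1.5, a_5 = 4.5, b_5 = 8.5, c_5 = 6.5, a_6 = 12, b_6 = 3.5, s_6 = 1.5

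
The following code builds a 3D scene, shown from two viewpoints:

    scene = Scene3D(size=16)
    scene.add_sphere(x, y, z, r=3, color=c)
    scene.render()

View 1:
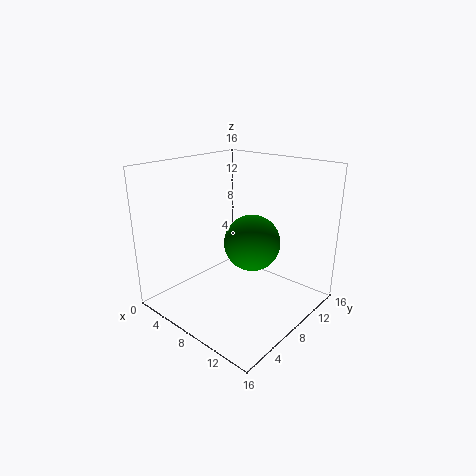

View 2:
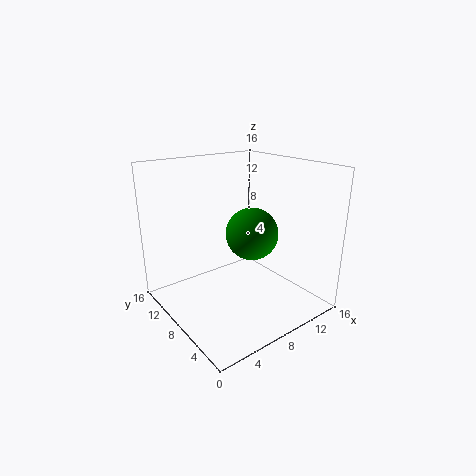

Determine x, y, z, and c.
x = 10
y = 8
z = 8
c = 'green'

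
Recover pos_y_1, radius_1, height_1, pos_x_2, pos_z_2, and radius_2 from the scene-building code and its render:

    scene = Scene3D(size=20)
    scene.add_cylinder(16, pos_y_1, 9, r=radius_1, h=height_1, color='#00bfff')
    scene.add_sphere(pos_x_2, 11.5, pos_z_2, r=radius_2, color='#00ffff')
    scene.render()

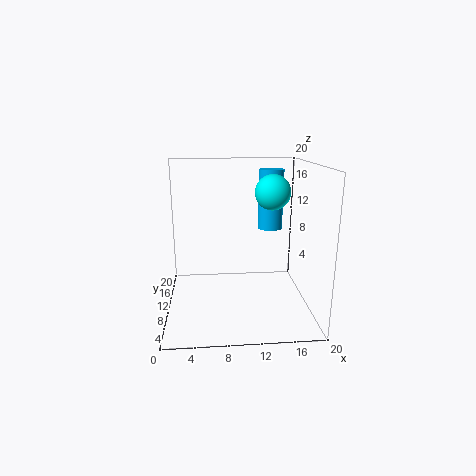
pos_y_1 = 18, radius_1 = 2, height_1 = 9.5, pos_x_2 = 15, pos_z_2 = 16, radius_2 = 2.5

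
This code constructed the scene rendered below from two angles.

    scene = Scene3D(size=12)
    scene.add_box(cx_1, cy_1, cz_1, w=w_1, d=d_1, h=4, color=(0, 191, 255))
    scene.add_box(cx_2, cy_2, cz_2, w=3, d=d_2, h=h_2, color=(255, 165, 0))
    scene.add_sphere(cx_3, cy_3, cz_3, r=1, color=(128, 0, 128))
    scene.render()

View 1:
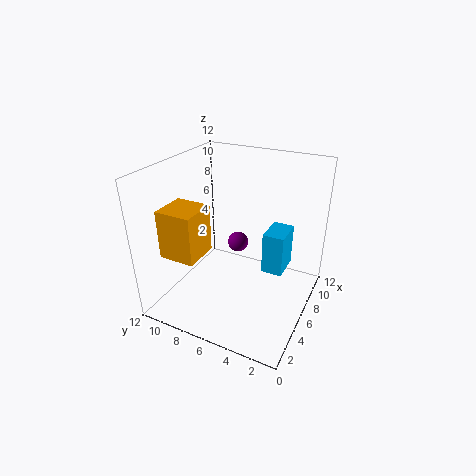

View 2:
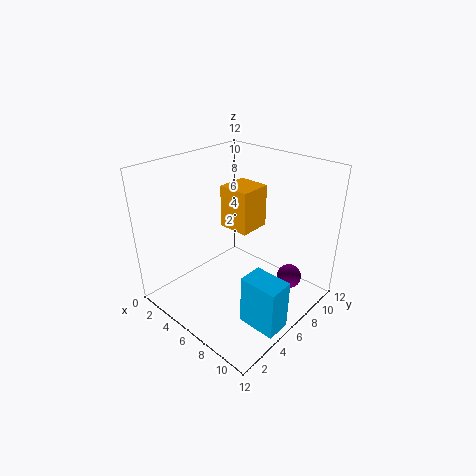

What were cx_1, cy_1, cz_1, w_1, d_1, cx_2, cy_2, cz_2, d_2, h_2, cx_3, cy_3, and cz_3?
cx_1 = 9, cy_1 = 3, cz_1 = 1, w_1 = 3, d_1 = 2, cx_2 = 2, cy_2 = 8, cz_2 = 5, d_2 = 3, h_2 = 4, cx_3 = 10, cy_3 = 8, cz_3 = 3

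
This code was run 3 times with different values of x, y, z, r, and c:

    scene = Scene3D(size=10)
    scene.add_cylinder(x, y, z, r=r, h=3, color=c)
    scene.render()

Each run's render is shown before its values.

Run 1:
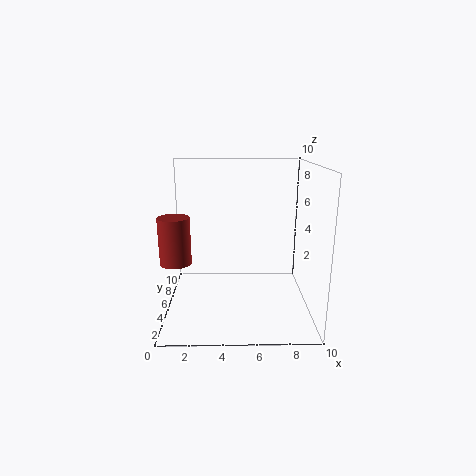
x = 1; y = 3; z = 4; r = 1; c = 'brown'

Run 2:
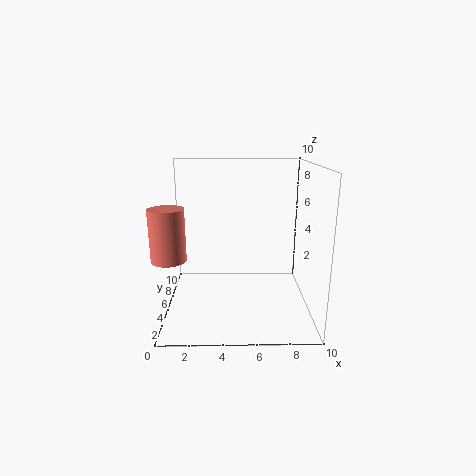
x = 1; y = 1; z = 5; r = 1; c = 'salmon'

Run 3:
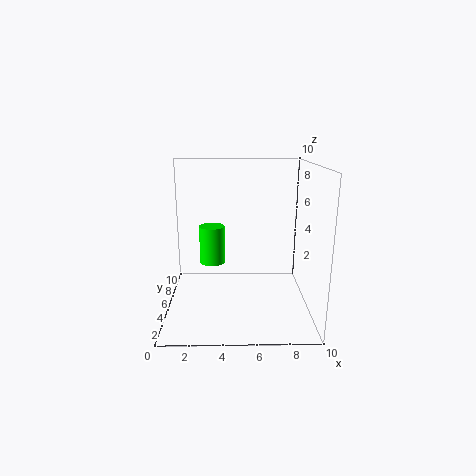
x = 3; y = 8; z = 2; r = 1; c = 'lime'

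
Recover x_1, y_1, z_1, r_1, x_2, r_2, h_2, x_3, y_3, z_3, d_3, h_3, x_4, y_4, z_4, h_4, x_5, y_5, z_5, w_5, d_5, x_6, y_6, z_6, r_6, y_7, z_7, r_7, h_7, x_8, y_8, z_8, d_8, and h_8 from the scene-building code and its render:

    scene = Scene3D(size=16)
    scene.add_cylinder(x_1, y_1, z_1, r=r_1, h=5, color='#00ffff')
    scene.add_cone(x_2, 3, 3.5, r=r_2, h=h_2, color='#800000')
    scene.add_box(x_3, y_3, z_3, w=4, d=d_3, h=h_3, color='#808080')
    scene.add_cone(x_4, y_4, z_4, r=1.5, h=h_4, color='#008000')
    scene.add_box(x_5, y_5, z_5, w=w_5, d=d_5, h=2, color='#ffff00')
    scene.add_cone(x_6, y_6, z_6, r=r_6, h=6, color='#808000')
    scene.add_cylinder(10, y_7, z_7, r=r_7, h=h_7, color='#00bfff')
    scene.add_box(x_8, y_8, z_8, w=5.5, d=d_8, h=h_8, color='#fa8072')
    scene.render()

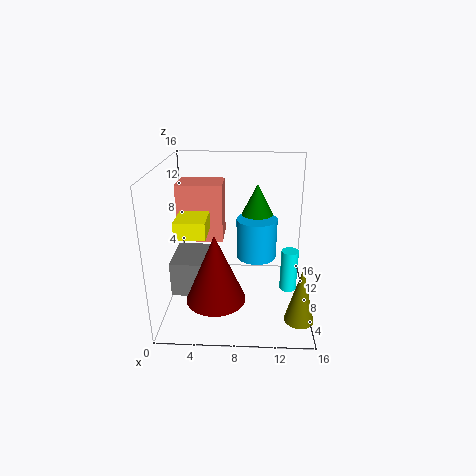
x_1 = 14
y_1 = 9
z_1 = 1
r_1 = 1
x_2 = 6
r_2 = 3
h_2 = 7
x_3 = 0.5
y_3 = 6
z_3 = 1.5
d_3 = 5.5
h_3 = 4
x_4 = 10
y_4 = 5
z_4 = 12
h_4 = 3
x_5 = 1
y_5 = 7
z_5 = 8
w_5 = 3.5
d_5 = 5
x_6 = 14.5
y_6 = 2.5
z_6 = 1.5
r_6 = 1.5
y_7 = 5
z_7 = 7.5
r_7 = 2
h_7 = 4
x_8 = 0.5
y_8 = 11
z_8 = 6
d_8 = 4
h_8 = 7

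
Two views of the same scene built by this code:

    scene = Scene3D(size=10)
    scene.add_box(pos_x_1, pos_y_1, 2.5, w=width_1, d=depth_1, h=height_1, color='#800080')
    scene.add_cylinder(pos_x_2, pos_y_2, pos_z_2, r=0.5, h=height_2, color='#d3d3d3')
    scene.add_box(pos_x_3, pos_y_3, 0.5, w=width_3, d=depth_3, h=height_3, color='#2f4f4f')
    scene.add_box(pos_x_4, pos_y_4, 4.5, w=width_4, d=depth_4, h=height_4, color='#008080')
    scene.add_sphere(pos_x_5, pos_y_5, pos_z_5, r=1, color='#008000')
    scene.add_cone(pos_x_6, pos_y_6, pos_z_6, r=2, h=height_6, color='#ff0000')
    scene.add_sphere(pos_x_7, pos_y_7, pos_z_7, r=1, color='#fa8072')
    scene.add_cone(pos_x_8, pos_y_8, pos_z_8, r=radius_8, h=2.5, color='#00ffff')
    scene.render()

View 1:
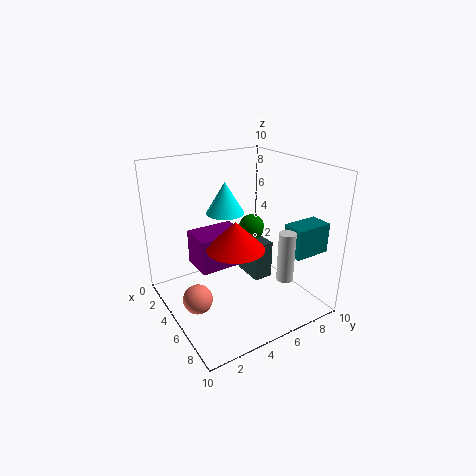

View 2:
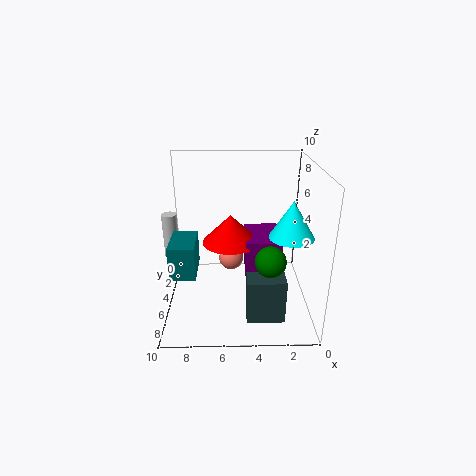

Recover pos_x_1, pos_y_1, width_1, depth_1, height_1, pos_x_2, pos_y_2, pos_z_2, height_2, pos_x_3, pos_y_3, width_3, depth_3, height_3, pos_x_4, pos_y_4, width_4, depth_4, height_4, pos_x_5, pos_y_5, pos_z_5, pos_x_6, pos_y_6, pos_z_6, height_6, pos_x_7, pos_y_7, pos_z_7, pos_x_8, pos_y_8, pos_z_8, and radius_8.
pos_x_1 = 2; pos_y_1 = 2.5; width_1 = 2.5; depth_1 = 3.5; height_1 = 2.5; pos_x_2 = 9.5; pos_y_2 = 5.5; pos_z_2 = 4; height_2 = 3; pos_x_3 = 2; pos_y_3 = 7; width_3 = 2.5; depth_3 = 1.5; height_3 = 3; pos_x_4 = 7.5; pos_y_4 = 7; width_4 = 1.5; depth_4 = 2.5; height_4 = 2; pos_x_5 = 3; pos_y_5 = 7.5; pos_z_5 = 4.5; pos_x_6 = 5.5; pos_y_6 = 4.5; pos_z_6 = 4.5; height_6 = 2; pos_x_7 = 5.5; pos_y_7 = 1.5; pos_z_7 = 1.5; pos_x_8 = 1.5; pos_y_8 = 6; pos_z_8 = 5.5; radius_8 = 1.5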